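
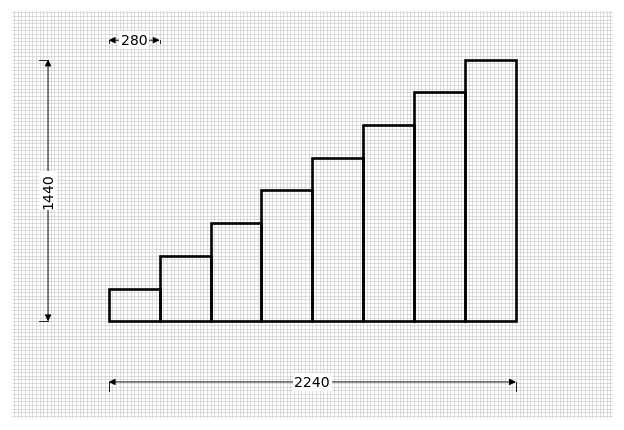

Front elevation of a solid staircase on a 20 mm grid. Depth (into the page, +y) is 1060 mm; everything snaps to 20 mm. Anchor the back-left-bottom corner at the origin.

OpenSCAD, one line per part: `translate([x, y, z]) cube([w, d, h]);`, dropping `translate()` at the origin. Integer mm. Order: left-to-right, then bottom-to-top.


cube([280, 1060, 180]);
translate([280, 0, 0]) cube([280, 1060, 360]);
translate([560, 0, 0]) cube([280, 1060, 540]);
translate([840, 0, 0]) cube([280, 1060, 720]);
translate([1120, 0, 0]) cube([280, 1060, 900]);
translate([1400, 0, 0]) cube([280, 1060, 1080]);
translate([1680, 0, 0]) cube([280, 1060, 1260]);
translate([1960, 0, 0]) cube([280, 1060, 1440]);


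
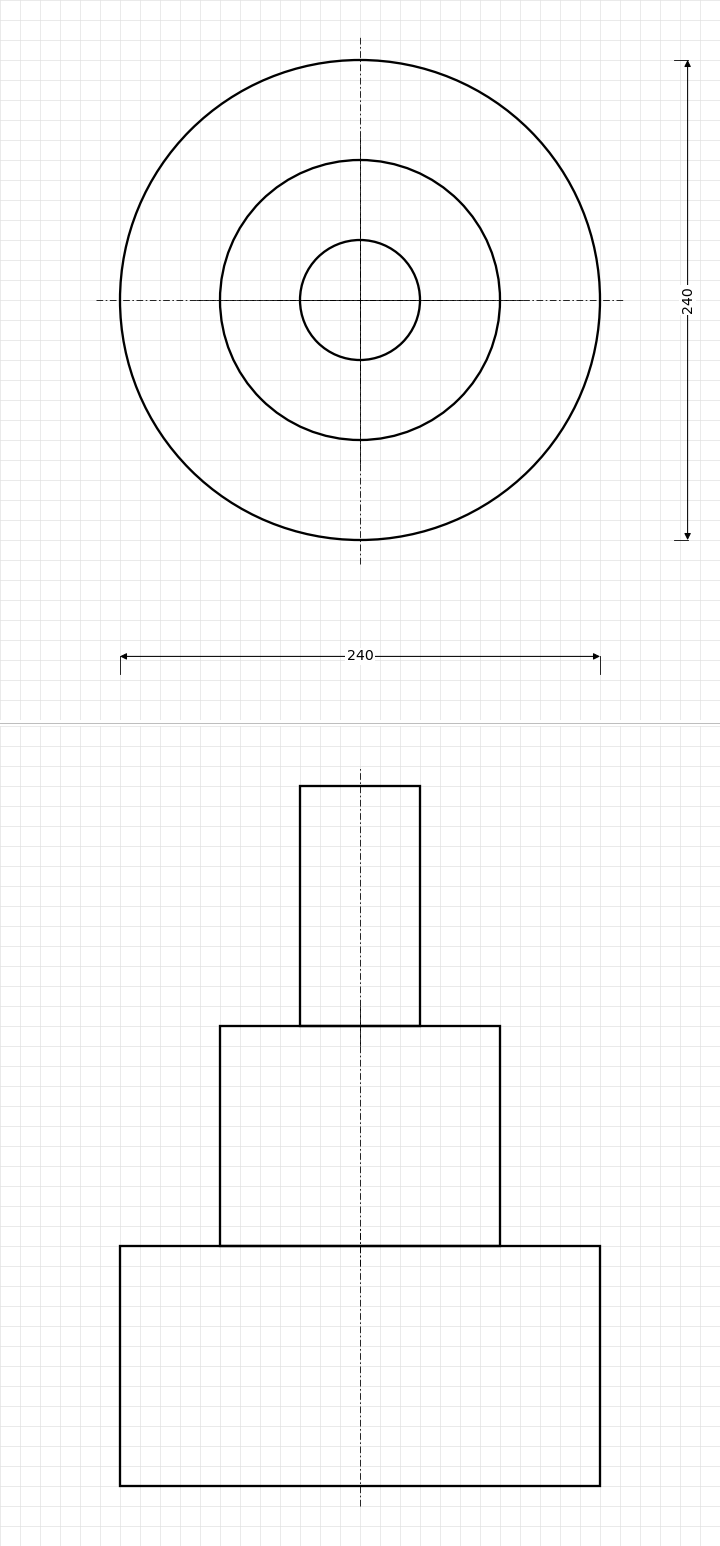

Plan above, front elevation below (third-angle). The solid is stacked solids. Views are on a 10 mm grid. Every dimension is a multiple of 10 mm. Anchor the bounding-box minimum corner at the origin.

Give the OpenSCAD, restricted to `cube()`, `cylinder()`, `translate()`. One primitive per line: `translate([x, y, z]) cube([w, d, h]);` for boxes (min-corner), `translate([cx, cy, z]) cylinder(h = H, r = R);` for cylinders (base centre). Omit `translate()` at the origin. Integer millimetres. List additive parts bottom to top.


translate([120, 120, 0]) cylinder(h = 120, r = 120);
translate([120, 120, 120]) cylinder(h = 110, r = 70);
translate([120, 120, 230]) cylinder(h = 120, r = 30);


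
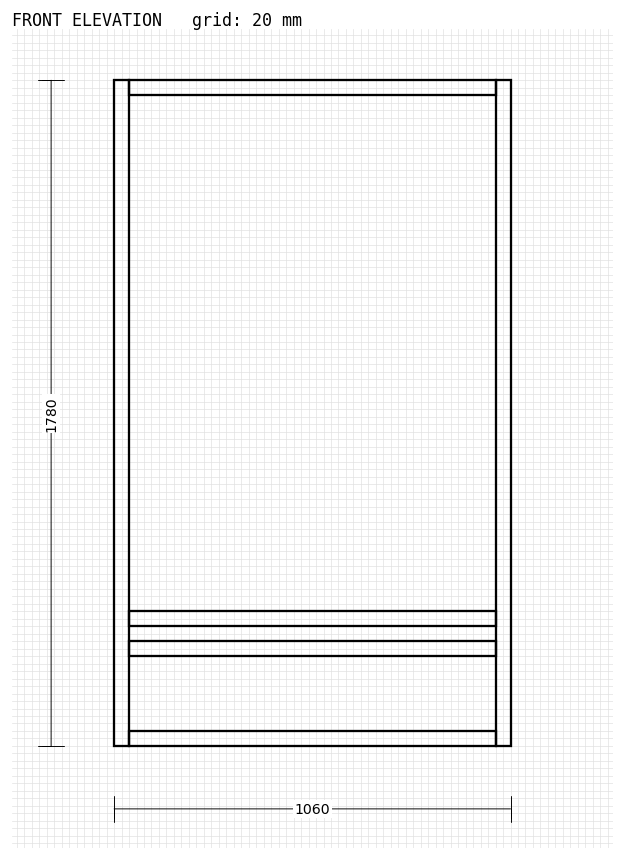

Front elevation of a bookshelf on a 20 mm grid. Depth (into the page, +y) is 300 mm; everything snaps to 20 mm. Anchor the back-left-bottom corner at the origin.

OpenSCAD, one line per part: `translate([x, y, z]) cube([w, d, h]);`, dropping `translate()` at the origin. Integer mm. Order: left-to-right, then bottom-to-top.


cube([40, 300, 1780]);
translate([40, 0, 0]) cube([980, 300, 40]);
translate([40, 0, 240]) cube([980, 300, 40]);
translate([40, 0, 320]) cube([980, 300, 40]);
translate([40, 0, 1740]) cube([980, 300, 40]);
translate([1020, 0, 0]) cube([40, 300, 1780]);


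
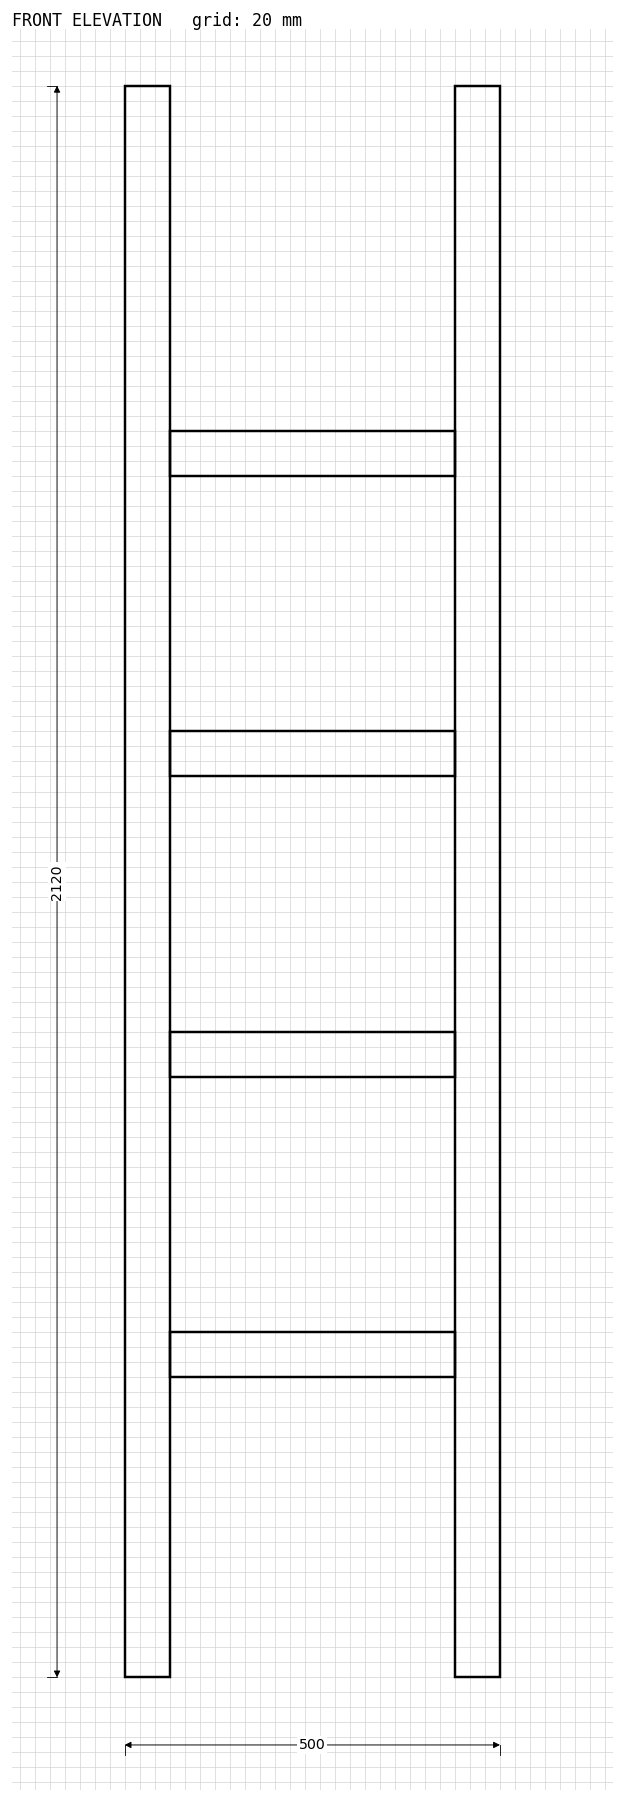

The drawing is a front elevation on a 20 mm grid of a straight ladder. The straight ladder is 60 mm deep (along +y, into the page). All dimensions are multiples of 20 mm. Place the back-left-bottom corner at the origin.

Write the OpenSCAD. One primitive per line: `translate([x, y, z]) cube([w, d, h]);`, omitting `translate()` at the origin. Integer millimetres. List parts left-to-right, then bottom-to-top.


cube([60, 60, 2120]);
translate([60, 0, 400]) cube([380, 60, 60]);
translate([60, 0, 800]) cube([380, 60, 60]);
translate([60, 0, 1200]) cube([380, 60, 60]);
translate([60, 0, 1600]) cube([380, 60, 60]);
translate([440, 0, 0]) cube([60, 60, 2120]);


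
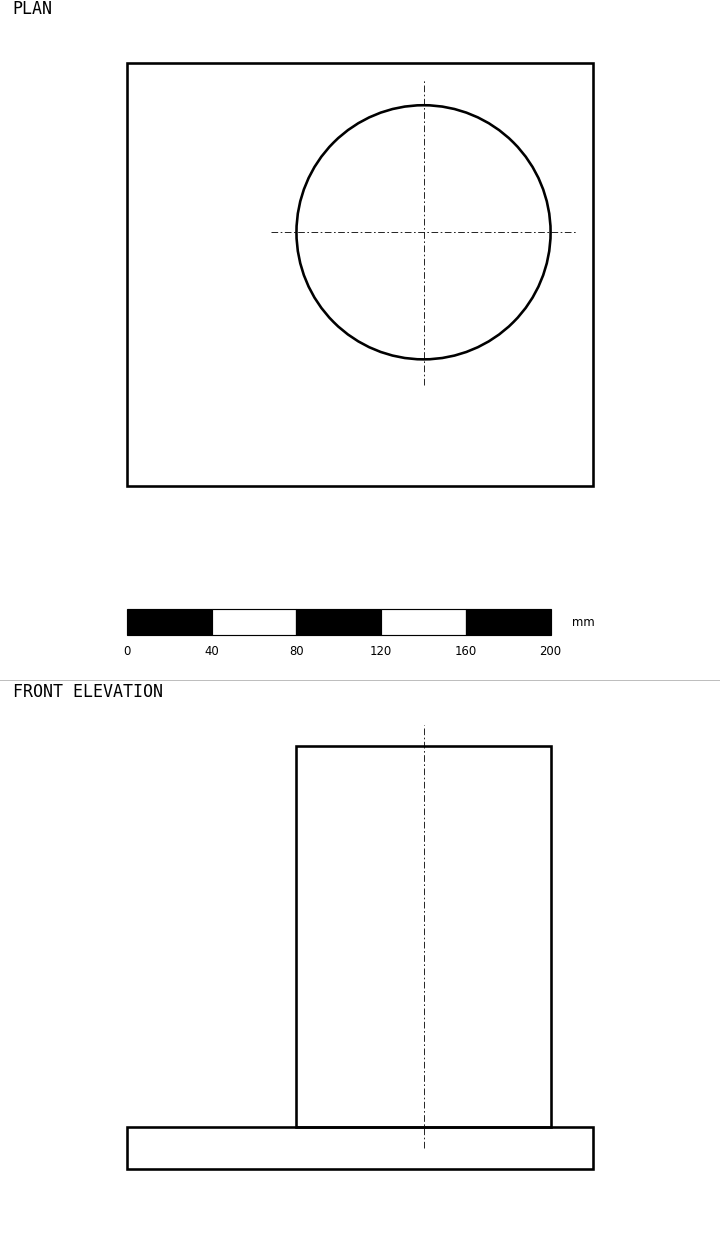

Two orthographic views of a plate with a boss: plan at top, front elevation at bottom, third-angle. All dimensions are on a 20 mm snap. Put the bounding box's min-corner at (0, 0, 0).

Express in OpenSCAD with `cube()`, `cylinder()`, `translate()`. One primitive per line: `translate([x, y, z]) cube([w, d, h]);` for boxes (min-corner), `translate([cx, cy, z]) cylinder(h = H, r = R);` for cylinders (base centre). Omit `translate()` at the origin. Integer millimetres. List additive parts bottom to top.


cube([220, 200, 20]);
translate([140, 120, 20]) cylinder(h = 180, r = 60);


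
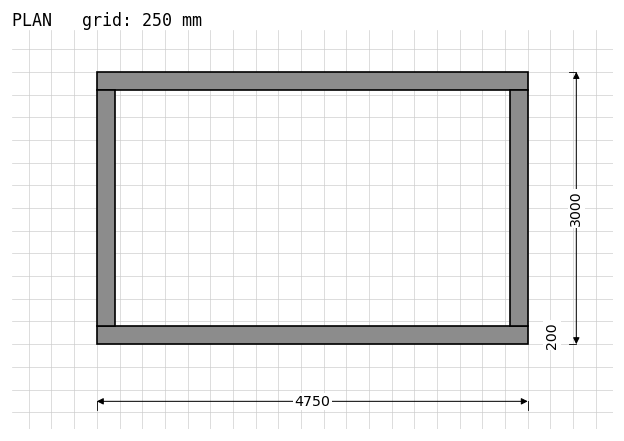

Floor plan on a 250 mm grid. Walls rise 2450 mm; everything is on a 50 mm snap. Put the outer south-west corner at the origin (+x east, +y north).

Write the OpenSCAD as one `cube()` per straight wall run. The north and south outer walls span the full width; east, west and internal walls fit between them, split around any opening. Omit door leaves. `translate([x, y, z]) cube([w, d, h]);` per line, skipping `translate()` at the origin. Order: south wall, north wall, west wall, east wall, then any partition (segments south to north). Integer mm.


cube([4750, 200, 2450]);
translate([0, 2800, 0]) cube([4750, 200, 2450]);
translate([0, 200, 0]) cube([200, 2600, 2450]);
translate([4550, 200, 0]) cube([200, 2600, 2450]);


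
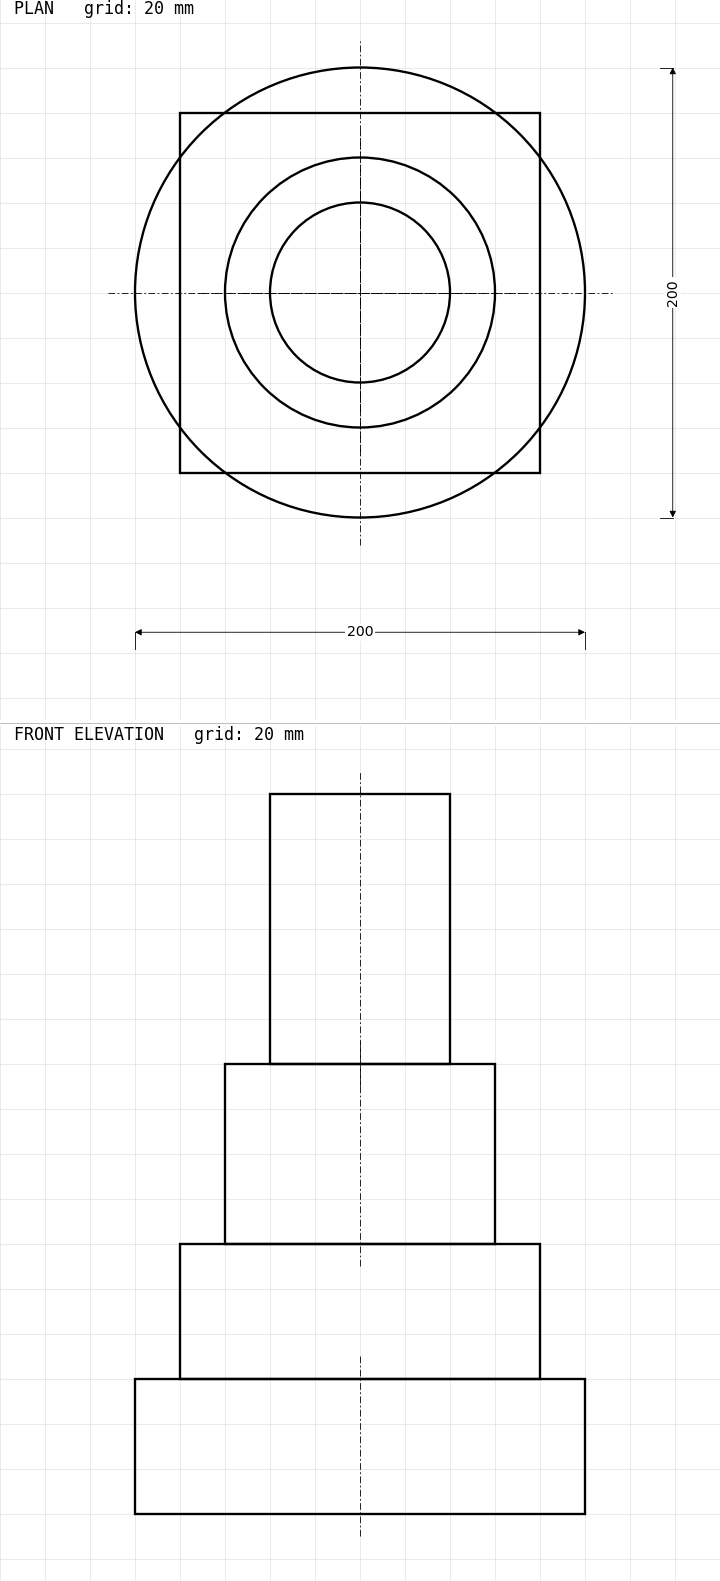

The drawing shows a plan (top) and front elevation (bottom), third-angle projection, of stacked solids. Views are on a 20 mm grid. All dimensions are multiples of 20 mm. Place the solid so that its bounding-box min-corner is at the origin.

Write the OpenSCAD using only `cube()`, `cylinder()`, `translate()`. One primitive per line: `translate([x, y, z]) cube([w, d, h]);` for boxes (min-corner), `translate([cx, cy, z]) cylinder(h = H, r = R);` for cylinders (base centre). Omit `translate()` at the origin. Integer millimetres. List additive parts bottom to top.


translate([100, 100, 0]) cylinder(h = 60, r = 100);
translate([20, 20, 60]) cube([160, 160, 60]);
translate([100, 100, 120]) cylinder(h = 80, r = 60);
translate([100, 100, 200]) cylinder(h = 120, r = 40);


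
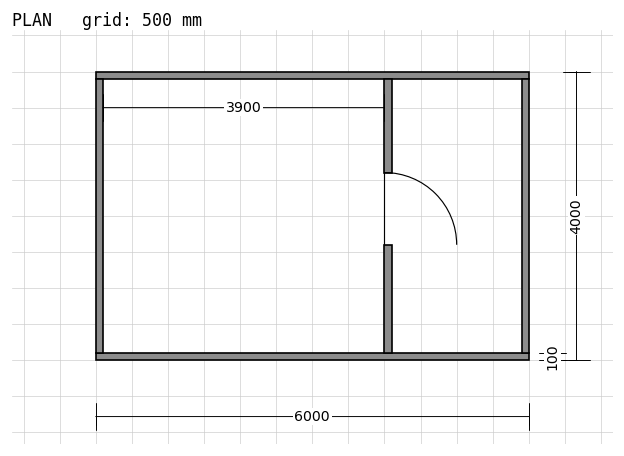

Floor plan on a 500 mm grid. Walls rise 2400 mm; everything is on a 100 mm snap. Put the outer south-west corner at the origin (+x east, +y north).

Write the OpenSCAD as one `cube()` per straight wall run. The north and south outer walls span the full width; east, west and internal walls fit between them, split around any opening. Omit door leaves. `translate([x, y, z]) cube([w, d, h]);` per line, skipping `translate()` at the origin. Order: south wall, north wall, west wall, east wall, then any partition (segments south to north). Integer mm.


cube([6000, 100, 2400]);
translate([0, 3900, 0]) cube([6000, 100, 2400]);
translate([0, 100, 0]) cube([100, 3800, 2400]);
translate([5900, 100, 0]) cube([100, 3800, 2400]);
translate([4000, 100, 0]) cube([100, 1500, 2400]);
translate([4000, 2600, 0]) cube([100, 1300, 2400]);


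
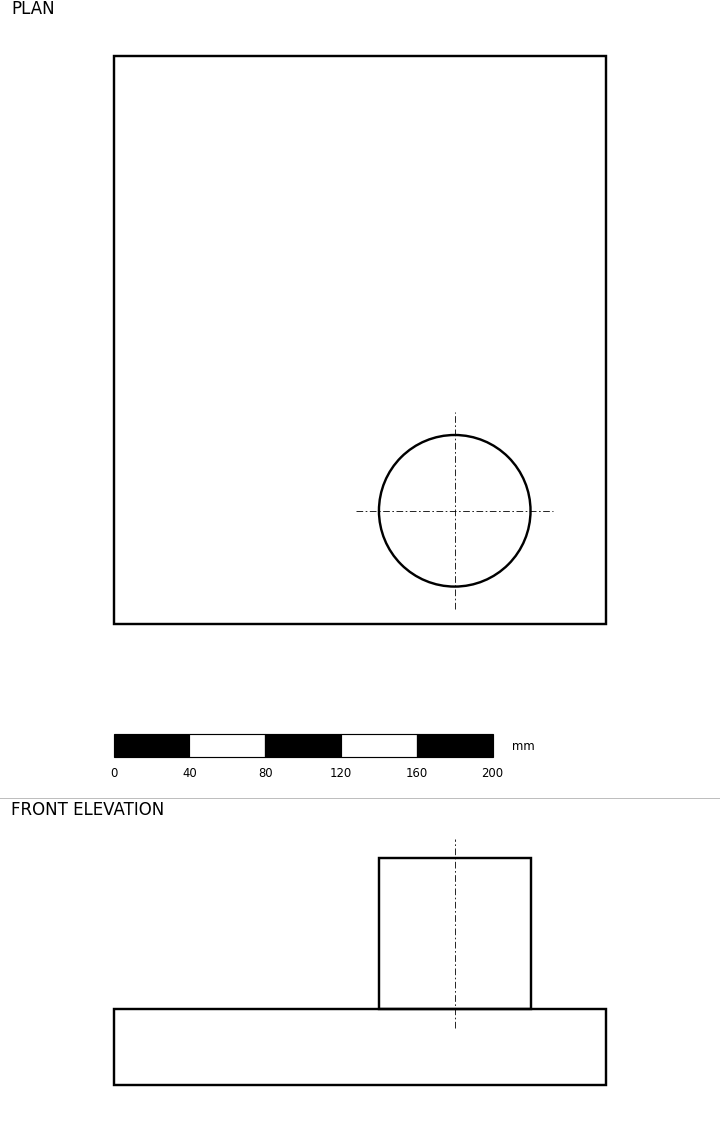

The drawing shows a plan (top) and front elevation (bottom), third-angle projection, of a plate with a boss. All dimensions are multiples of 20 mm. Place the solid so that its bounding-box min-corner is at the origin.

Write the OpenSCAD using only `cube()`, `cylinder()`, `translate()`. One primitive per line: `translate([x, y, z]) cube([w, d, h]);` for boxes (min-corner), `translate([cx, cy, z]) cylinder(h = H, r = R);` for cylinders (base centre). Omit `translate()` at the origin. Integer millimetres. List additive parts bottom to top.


cube([260, 300, 40]);
translate([180, 60, 40]) cylinder(h = 80, r = 40);


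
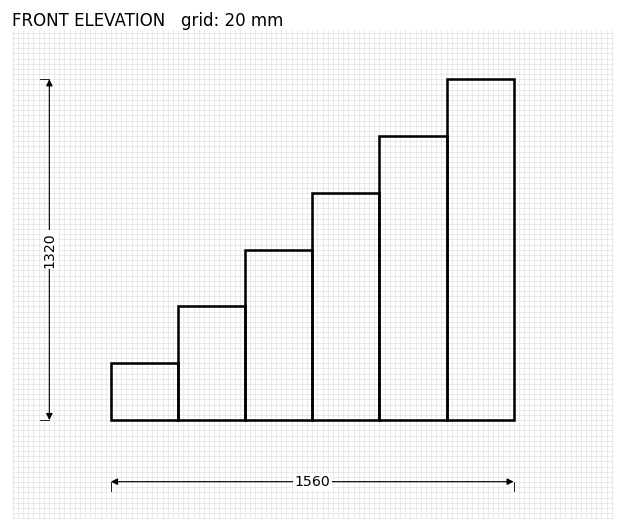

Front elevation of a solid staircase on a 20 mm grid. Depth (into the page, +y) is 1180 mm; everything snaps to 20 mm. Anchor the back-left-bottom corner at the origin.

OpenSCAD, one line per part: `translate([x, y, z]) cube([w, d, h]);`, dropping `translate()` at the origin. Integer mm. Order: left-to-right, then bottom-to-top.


cube([260, 1180, 220]);
translate([260, 0, 0]) cube([260, 1180, 440]);
translate([520, 0, 0]) cube([260, 1180, 660]);
translate([780, 0, 0]) cube([260, 1180, 880]);
translate([1040, 0, 0]) cube([260, 1180, 1100]);
translate([1300, 0, 0]) cube([260, 1180, 1320]);


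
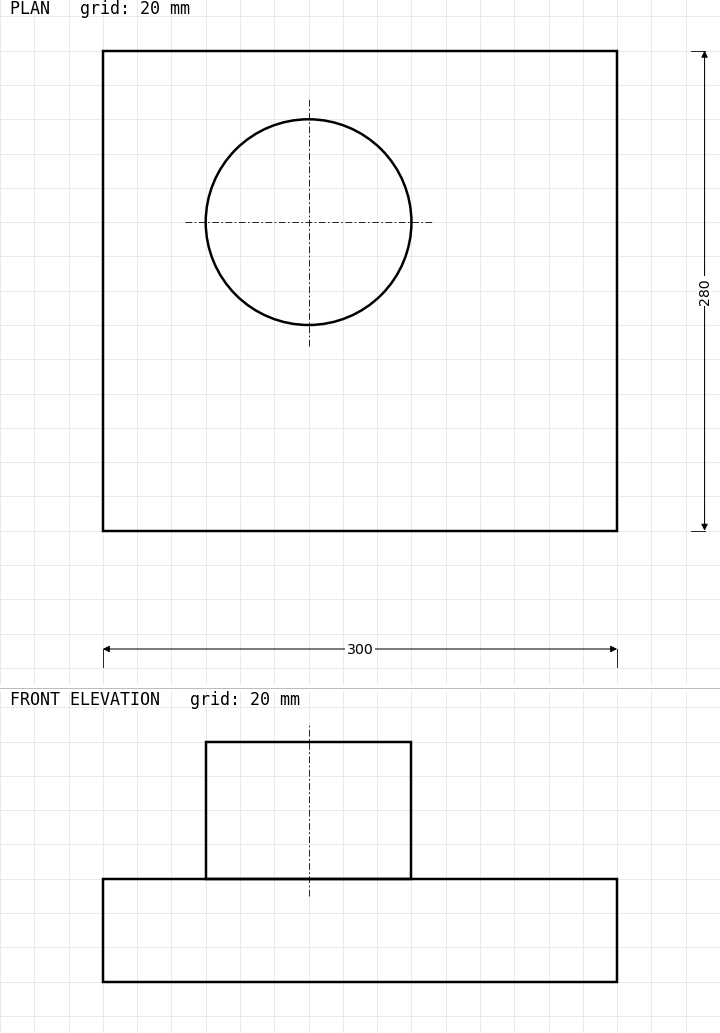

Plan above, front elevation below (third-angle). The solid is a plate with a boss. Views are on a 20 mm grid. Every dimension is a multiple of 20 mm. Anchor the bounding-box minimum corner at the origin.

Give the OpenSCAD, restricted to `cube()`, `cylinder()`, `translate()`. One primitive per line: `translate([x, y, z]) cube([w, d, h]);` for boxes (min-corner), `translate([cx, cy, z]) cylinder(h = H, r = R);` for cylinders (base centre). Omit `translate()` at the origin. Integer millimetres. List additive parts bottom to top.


cube([300, 280, 60]);
translate([120, 180, 60]) cylinder(h = 80, r = 60);


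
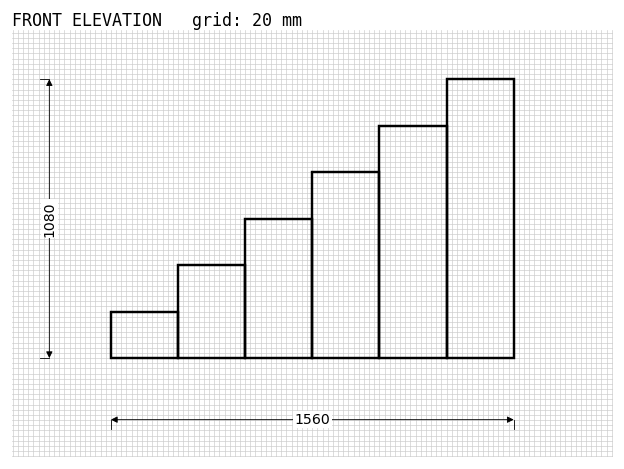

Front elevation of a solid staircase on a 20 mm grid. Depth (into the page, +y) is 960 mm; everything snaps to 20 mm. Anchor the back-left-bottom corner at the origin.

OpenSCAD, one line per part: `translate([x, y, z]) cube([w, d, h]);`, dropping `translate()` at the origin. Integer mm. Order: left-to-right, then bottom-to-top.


cube([260, 960, 180]);
translate([260, 0, 0]) cube([260, 960, 360]);
translate([520, 0, 0]) cube([260, 960, 540]);
translate([780, 0, 0]) cube([260, 960, 720]);
translate([1040, 0, 0]) cube([260, 960, 900]);
translate([1300, 0, 0]) cube([260, 960, 1080]);


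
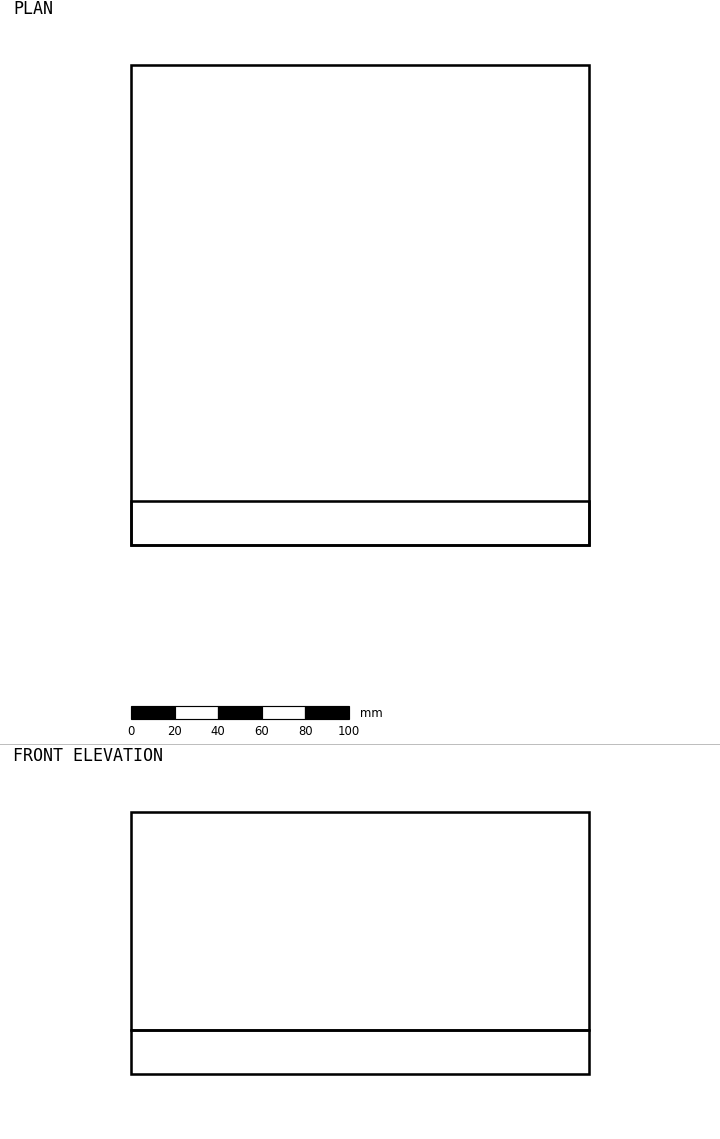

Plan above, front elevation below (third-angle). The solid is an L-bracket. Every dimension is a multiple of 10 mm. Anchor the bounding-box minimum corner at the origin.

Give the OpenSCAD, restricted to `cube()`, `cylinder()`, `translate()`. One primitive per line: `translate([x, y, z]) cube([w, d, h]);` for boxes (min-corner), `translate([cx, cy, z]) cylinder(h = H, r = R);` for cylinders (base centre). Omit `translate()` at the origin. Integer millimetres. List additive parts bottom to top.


cube([210, 220, 20]);
translate([0, 0, 20]) cube([210, 20, 100]);


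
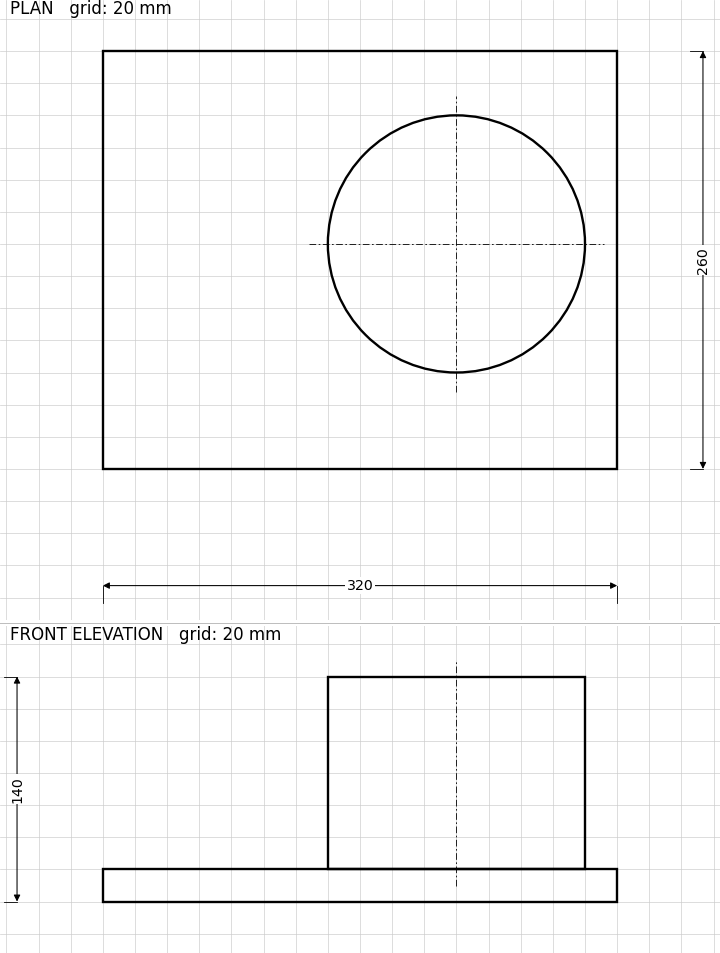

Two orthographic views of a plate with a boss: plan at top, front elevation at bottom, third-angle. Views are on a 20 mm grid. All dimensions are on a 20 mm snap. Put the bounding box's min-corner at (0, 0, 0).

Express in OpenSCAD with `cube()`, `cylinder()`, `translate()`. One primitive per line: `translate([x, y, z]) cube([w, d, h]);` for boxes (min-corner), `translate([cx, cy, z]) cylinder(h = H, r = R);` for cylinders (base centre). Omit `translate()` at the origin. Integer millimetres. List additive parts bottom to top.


cube([320, 260, 20]);
translate([220, 140, 20]) cylinder(h = 120, r = 80);


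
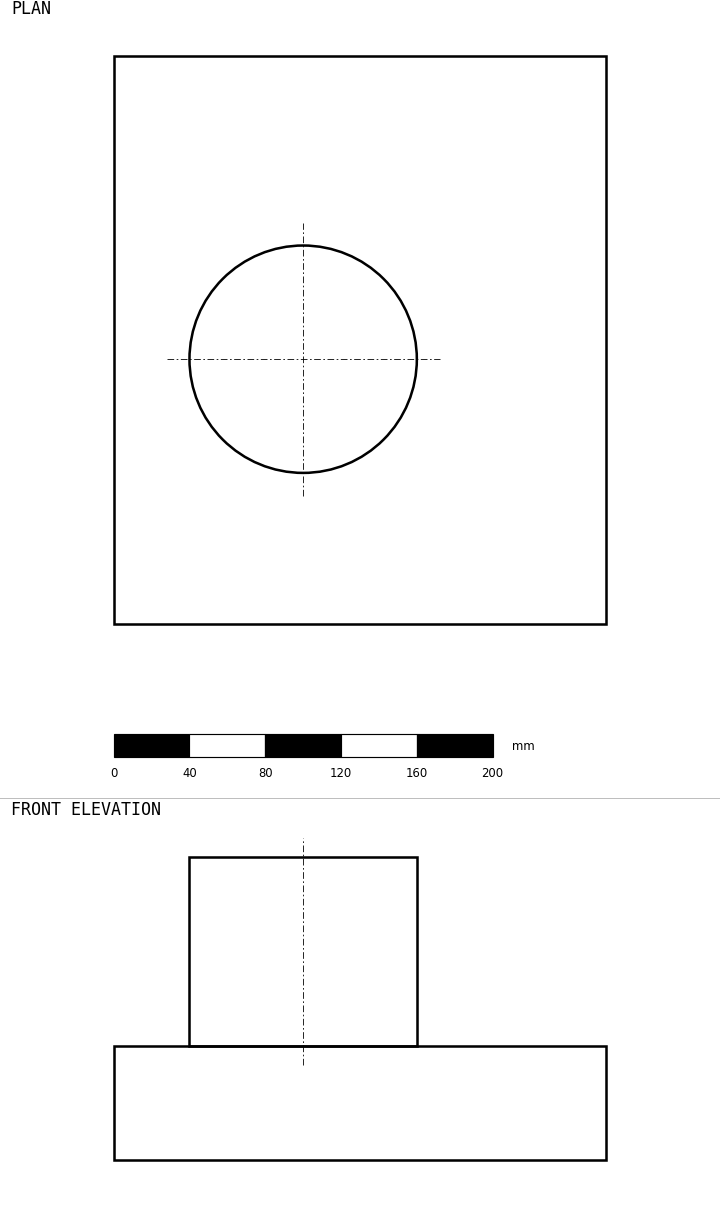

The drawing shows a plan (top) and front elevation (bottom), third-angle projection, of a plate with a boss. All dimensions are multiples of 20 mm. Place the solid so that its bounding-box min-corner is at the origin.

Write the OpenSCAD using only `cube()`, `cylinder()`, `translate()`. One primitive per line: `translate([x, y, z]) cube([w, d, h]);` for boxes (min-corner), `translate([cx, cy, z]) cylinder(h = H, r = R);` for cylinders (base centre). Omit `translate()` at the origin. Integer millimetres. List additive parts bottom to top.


cube([260, 300, 60]);
translate([100, 140, 60]) cylinder(h = 100, r = 60);


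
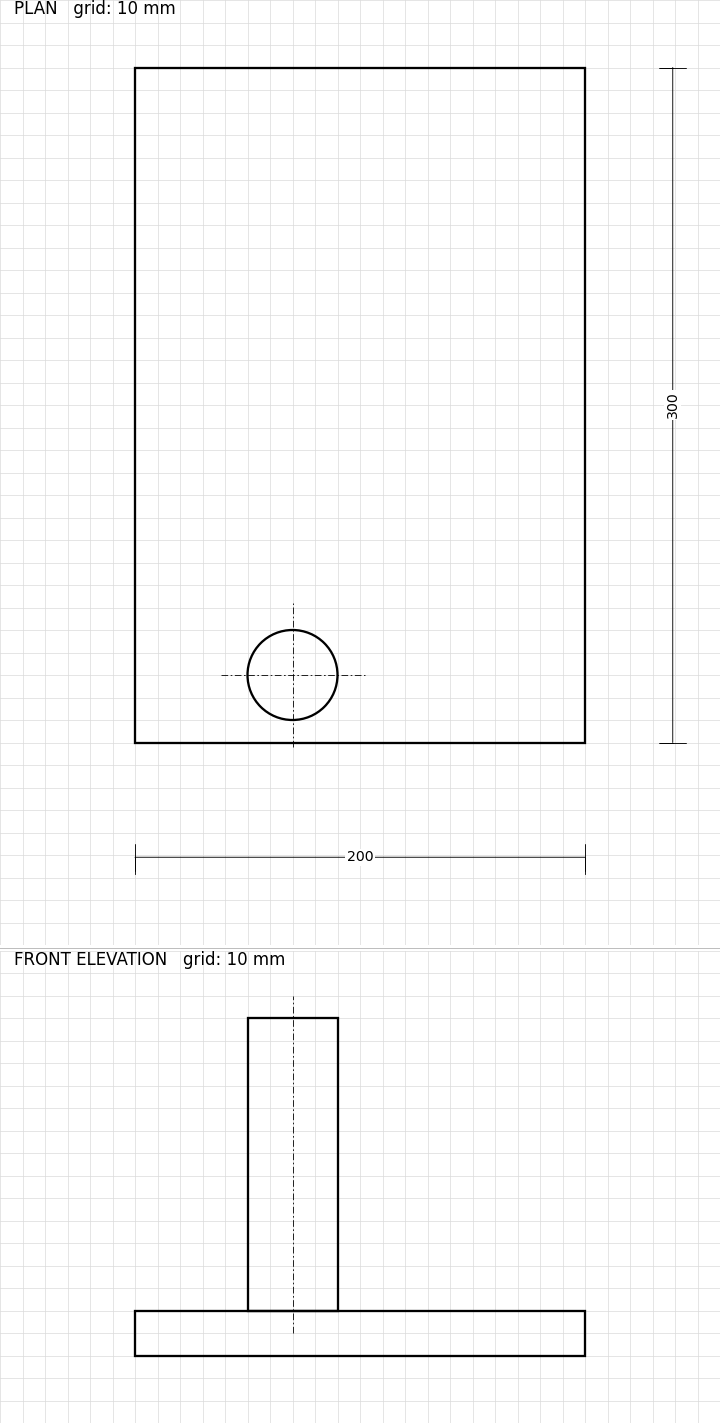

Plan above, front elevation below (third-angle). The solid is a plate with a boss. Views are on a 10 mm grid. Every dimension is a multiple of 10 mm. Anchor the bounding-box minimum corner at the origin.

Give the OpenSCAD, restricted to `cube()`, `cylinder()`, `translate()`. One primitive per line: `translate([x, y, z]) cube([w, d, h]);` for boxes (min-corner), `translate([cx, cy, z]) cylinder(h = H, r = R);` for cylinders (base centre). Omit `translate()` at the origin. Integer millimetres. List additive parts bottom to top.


cube([200, 300, 20]);
translate([70, 30, 20]) cylinder(h = 130, r = 20);


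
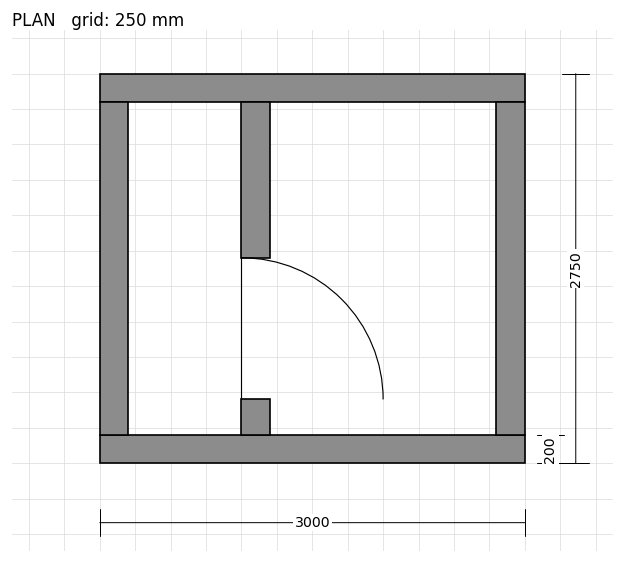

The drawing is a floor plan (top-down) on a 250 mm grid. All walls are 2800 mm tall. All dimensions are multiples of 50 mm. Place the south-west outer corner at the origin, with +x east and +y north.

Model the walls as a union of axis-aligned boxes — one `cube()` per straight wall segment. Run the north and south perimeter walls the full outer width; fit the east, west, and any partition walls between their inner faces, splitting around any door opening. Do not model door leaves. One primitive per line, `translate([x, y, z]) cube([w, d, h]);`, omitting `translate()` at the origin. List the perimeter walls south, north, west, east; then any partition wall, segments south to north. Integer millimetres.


cube([3000, 200, 2800]);
translate([0, 2550, 0]) cube([3000, 200, 2800]);
translate([0, 200, 0]) cube([200, 2350, 2800]);
translate([2800, 200, 0]) cube([200, 2350, 2800]);
translate([1000, 200, 0]) cube([200, 250, 2800]);
translate([1000, 1450, 0]) cube([200, 1100, 2800]);


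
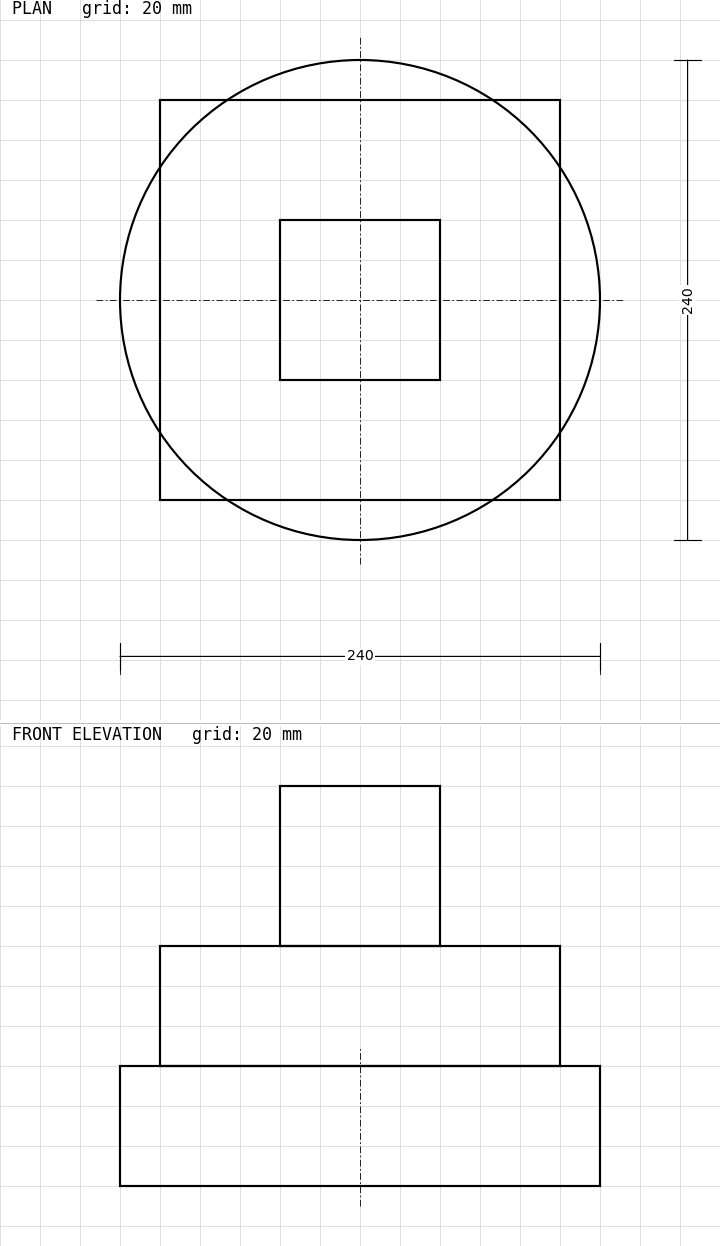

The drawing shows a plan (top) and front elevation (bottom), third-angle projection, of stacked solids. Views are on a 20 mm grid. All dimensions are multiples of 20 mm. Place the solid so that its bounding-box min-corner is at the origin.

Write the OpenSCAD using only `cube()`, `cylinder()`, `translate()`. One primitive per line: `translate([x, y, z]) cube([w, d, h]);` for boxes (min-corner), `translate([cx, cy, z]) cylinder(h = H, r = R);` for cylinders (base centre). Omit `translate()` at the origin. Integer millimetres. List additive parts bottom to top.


translate([120, 120, 0]) cylinder(h = 60, r = 120);
translate([20, 20, 60]) cube([200, 200, 60]);
translate([80, 80, 120]) cube([80, 80, 80]);


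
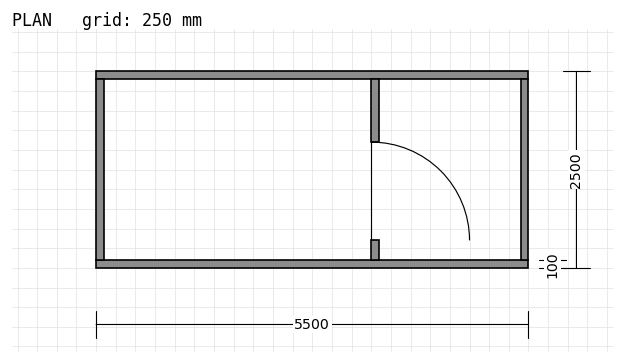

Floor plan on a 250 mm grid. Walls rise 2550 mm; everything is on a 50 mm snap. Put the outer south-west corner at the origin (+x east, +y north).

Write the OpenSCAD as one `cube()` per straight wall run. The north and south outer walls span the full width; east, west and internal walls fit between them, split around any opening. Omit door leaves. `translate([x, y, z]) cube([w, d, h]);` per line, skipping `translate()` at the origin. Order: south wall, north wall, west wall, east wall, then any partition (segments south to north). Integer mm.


cube([5500, 100, 2550]);
translate([0, 2400, 0]) cube([5500, 100, 2550]);
translate([0, 100, 0]) cube([100, 2300, 2550]);
translate([5400, 100, 0]) cube([100, 2300, 2550]);
translate([3500, 100, 0]) cube([100, 250, 2550]);
translate([3500, 1600, 0]) cube([100, 800, 2550]);


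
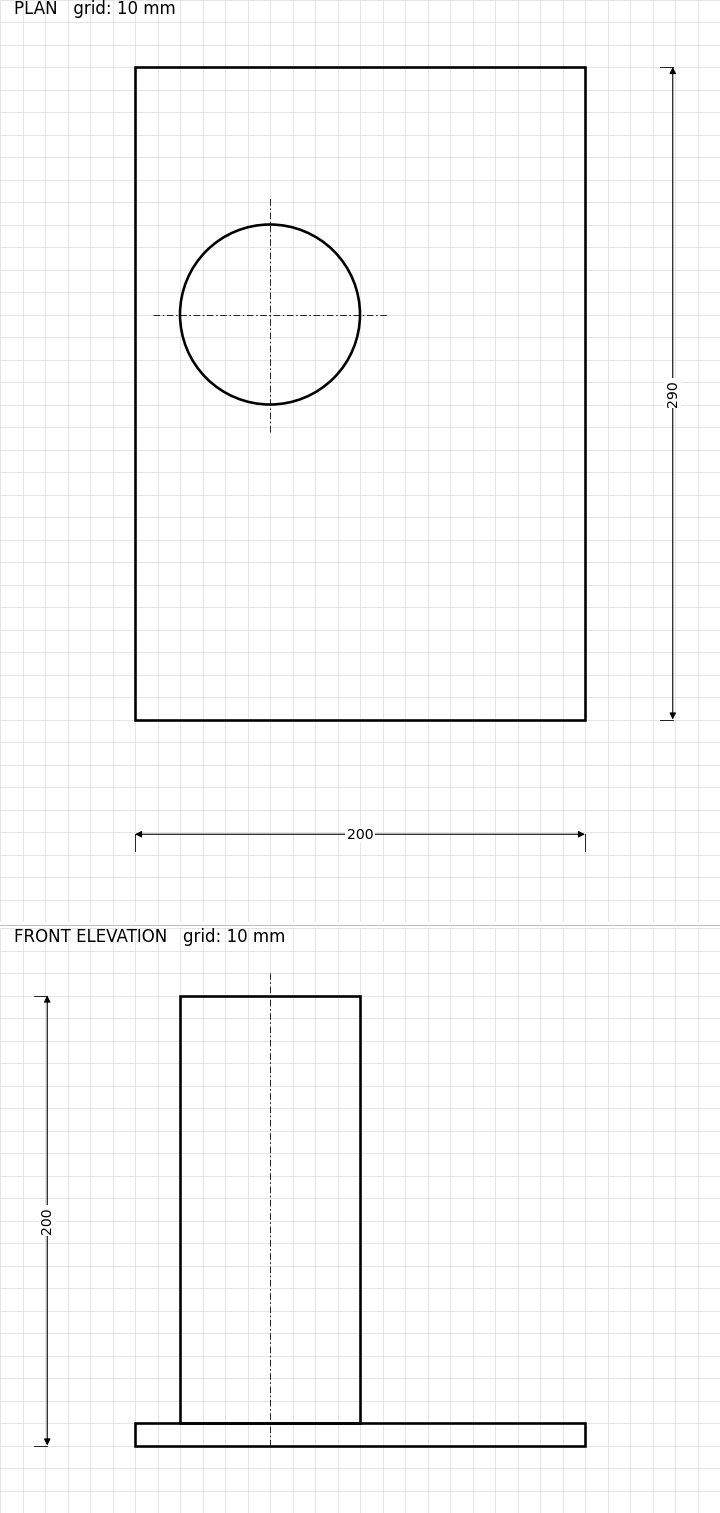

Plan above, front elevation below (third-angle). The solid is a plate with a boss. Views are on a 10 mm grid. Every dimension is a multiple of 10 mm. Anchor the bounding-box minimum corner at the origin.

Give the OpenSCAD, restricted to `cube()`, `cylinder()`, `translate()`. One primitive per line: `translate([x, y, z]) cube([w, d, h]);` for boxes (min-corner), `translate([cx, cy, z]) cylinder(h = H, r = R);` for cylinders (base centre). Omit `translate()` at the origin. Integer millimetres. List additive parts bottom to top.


cube([200, 290, 10]);
translate([60, 180, 10]) cylinder(h = 190, r = 40);


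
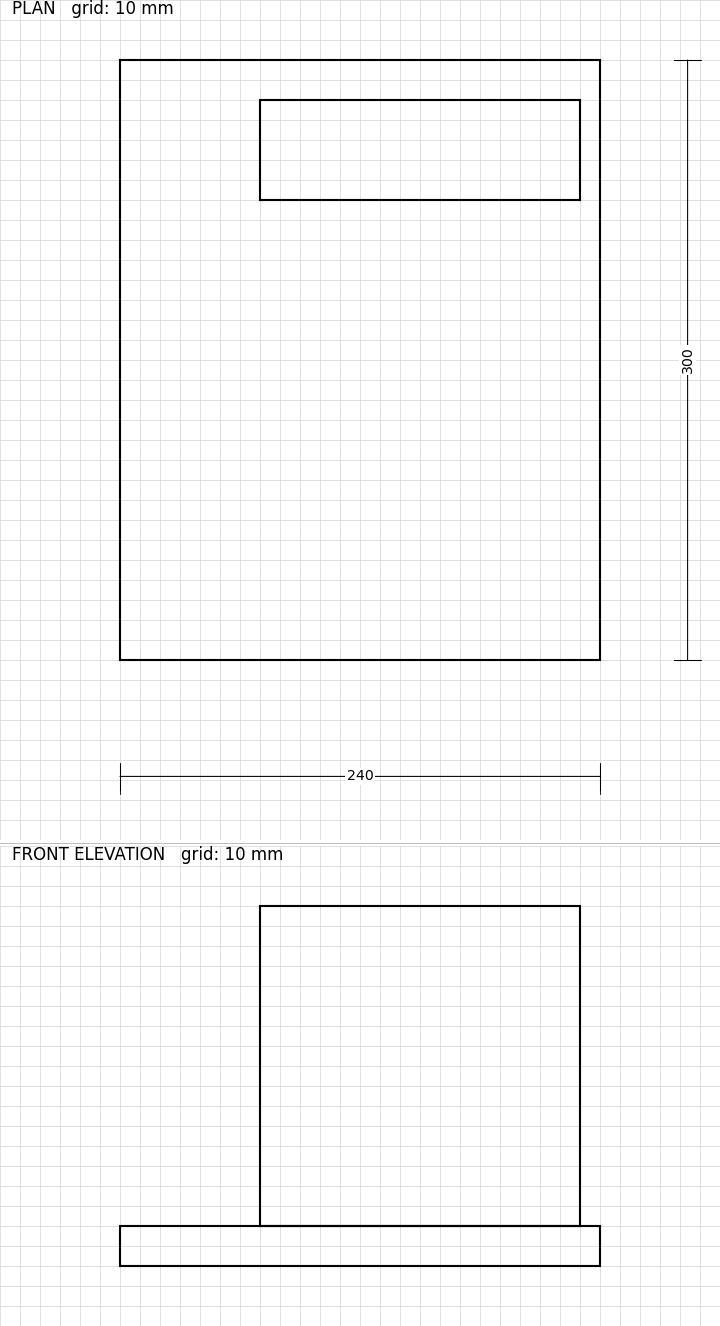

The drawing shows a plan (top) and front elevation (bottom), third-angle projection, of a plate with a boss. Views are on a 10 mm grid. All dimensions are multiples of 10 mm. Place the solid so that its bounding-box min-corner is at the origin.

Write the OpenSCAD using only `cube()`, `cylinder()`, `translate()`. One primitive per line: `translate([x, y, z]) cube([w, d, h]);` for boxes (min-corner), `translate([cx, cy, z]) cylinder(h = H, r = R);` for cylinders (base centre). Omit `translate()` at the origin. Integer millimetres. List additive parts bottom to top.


cube([240, 300, 20]);
translate([70, 230, 20]) cube([160, 50, 160]);


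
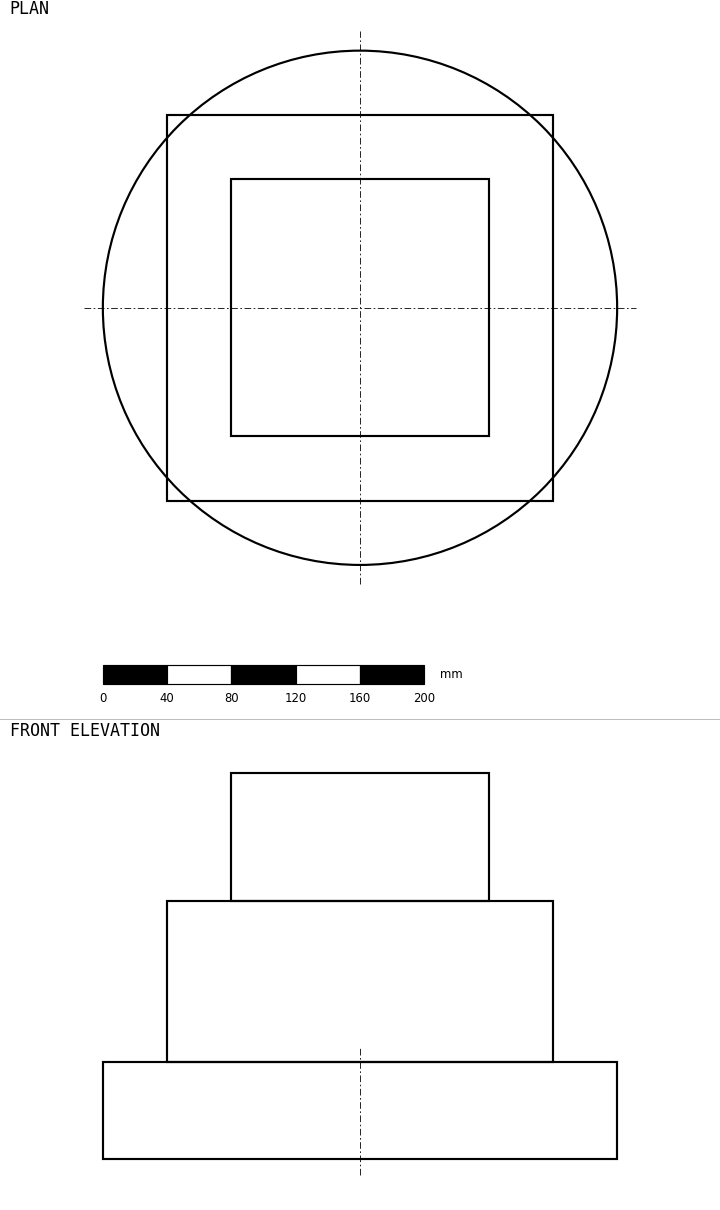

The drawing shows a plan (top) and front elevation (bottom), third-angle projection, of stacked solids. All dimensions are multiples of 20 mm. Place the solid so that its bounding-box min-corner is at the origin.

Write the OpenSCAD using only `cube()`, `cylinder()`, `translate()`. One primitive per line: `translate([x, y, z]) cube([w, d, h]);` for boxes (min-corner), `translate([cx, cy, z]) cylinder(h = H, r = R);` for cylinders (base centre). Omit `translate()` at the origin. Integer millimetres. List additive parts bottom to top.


translate([160, 160, 0]) cylinder(h = 60, r = 160);
translate([40, 40, 60]) cube([240, 240, 100]);
translate([80, 80, 160]) cube([160, 160, 80]);


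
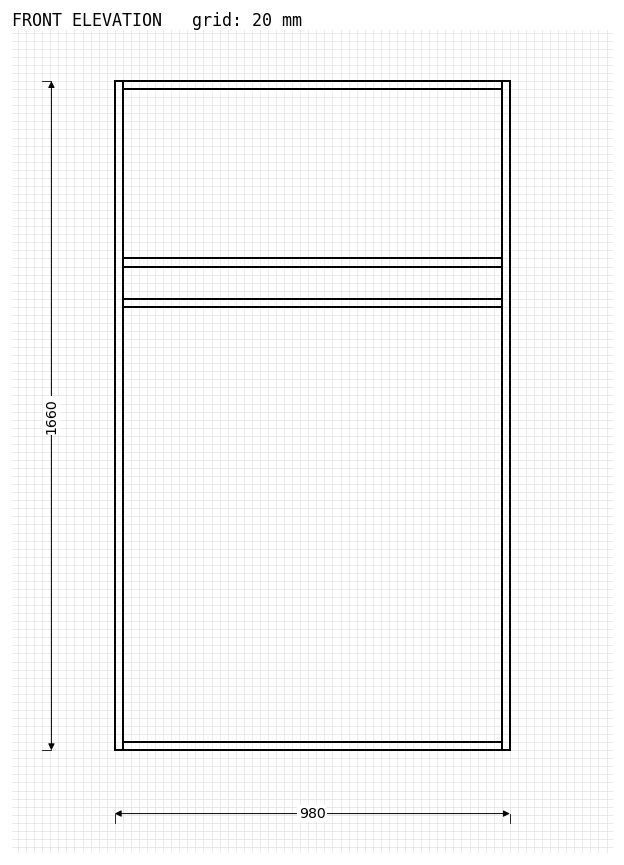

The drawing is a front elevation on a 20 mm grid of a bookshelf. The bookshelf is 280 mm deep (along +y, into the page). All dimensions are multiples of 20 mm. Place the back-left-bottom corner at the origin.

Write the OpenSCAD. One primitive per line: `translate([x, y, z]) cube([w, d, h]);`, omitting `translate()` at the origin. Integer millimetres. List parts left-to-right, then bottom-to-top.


cube([20, 280, 1660]);
translate([20, 0, 0]) cube([940, 280, 20]);
translate([20, 0, 1100]) cube([940, 280, 20]);
translate([20, 0, 1200]) cube([940, 280, 20]);
translate([20, 0, 1640]) cube([940, 280, 20]);
translate([960, 0, 0]) cube([20, 280, 1660]);


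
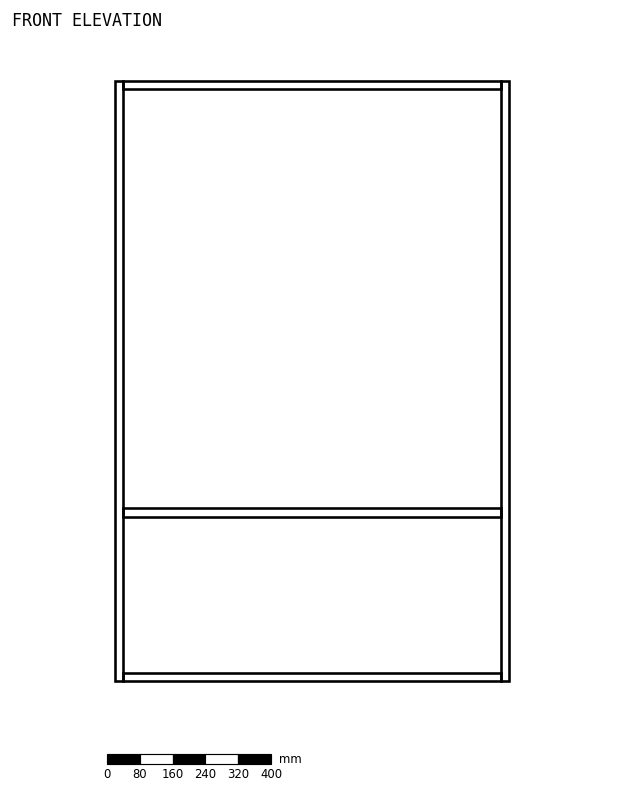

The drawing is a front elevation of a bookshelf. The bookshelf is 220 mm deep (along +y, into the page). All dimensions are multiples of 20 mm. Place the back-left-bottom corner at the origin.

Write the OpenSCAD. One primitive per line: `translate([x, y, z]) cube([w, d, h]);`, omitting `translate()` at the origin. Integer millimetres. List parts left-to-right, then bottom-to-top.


cube([20, 220, 1460]);
translate([20, 0, 0]) cube([920, 220, 20]);
translate([20, 0, 400]) cube([920, 220, 20]);
translate([20, 0, 1440]) cube([920, 220, 20]);
translate([940, 0, 0]) cube([20, 220, 1460]);


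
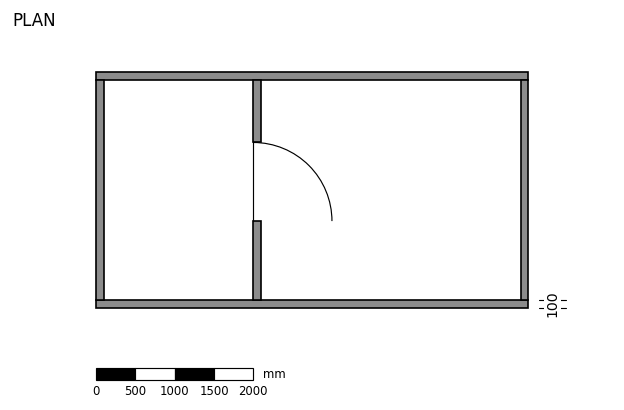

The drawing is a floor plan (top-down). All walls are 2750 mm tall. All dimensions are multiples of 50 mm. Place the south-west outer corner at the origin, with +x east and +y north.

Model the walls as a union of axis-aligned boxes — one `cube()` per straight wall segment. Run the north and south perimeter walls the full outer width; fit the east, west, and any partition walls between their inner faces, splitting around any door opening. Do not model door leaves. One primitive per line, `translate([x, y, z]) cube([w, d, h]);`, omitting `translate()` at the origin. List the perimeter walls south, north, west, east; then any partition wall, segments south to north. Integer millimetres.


cube([5500, 100, 2750]);
translate([0, 2900, 0]) cube([5500, 100, 2750]);
translate([0, 100, 0]) cube([100, 2800, 2750]);
translate([5400, 100, 0]) cube([100, 2800, 2750]);
translate([2000, 100, 0]) cube([100, 1000, 2750]);
translate([2000, 2100, 0]) cube([100, 800, 2750]);


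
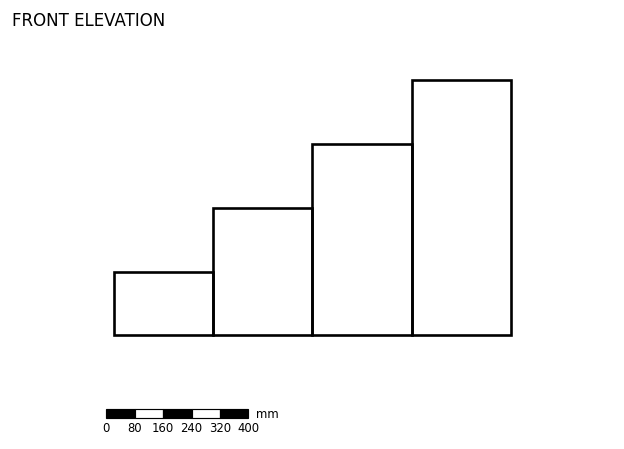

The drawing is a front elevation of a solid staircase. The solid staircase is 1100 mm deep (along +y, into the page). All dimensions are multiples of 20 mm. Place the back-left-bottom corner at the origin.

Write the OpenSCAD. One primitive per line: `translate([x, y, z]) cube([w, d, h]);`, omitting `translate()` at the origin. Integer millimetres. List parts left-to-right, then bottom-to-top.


cube([280, 1100, 180]);
translate([280, 0, 0]) cube([280, 1100, 360]);
translate([560, 0, 0]) cube([280, 1100, 540]);
translate([840, 0, 0]) cube([280, 1100, 720]);


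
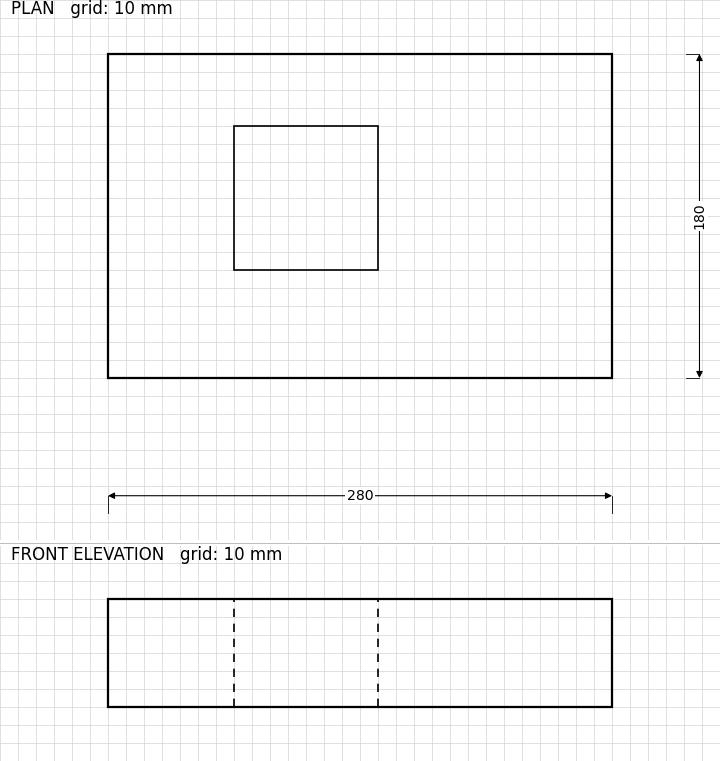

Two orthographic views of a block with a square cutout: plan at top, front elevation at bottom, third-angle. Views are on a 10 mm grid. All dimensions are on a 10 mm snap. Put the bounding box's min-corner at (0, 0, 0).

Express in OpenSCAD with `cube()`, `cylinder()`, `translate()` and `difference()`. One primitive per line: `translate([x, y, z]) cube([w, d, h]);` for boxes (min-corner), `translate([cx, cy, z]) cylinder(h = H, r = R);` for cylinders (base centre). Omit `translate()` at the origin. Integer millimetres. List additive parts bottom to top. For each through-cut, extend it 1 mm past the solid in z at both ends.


difference() {
  cube([280, 180, 60]);
  translate([70, 60, -1]) cube([80, 80, 62]);
}


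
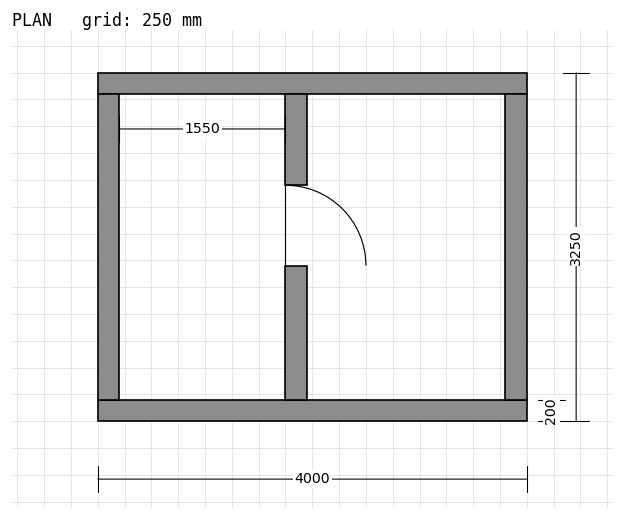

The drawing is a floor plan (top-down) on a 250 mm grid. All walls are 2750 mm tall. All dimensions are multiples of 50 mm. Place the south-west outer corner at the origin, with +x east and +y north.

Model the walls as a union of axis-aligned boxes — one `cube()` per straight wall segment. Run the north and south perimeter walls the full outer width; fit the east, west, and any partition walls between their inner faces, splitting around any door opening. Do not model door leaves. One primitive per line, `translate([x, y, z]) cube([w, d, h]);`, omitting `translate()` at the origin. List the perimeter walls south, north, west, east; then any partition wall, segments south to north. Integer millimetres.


cube([4000, 200, 2750]);
translate([0, 3050, 0]) cube([4000, 200, 2750]);
translate([0, 200, 0]) cube([200, 2850, 2750]);
translate([3800, 200, 0]) cube([200, 2850, 2750]);
translate([1750, 200, 0]) cube([200, 1250, 2750]);
translate([1750, 2200, 0]) cube([200, 850, 2750]);


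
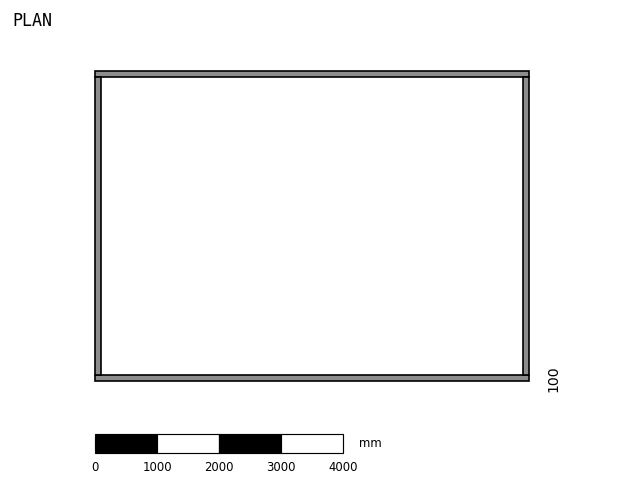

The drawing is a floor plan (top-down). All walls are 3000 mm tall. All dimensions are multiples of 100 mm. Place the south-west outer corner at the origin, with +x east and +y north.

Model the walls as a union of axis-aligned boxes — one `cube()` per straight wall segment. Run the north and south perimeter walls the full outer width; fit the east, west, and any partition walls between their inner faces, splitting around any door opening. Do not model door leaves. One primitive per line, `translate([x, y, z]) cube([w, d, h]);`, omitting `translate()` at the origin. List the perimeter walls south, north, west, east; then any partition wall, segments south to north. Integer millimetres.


cube([7000, 100, 3000]);
translate([0, 4900, 0]) cube([7000, 100, 3000]);
translate([0, 100, 0]) cube([100, 4800, 3000]);
translate([6900, 100, 0]) cube([100, 4800, 3000]);


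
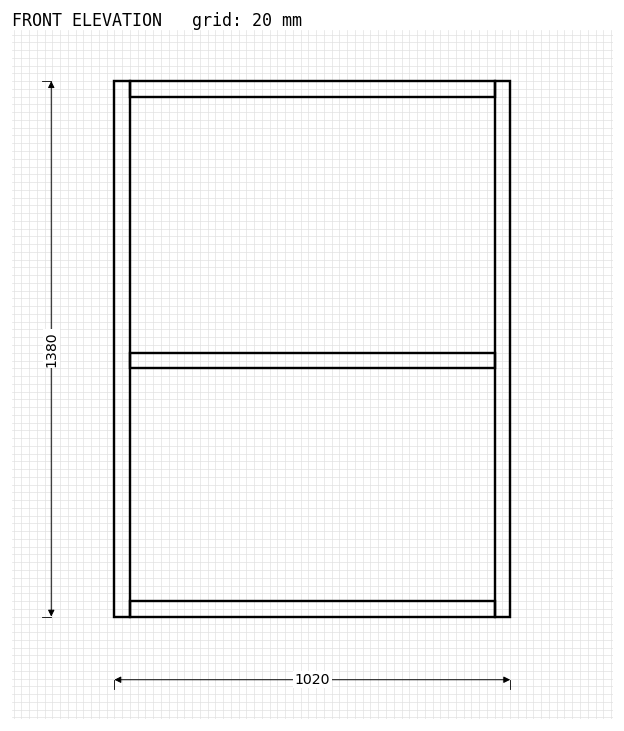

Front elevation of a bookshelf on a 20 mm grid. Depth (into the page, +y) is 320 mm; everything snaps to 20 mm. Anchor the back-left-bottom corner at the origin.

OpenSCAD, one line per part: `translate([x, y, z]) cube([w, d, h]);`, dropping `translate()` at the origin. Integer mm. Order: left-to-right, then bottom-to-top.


cube([40, 320, 1380]);
translate([40, 0, 0]) cube([940, 320, 40]);
translate([40, 0, 640]) cube([940, 320, 40]);
translate([40, 0, 1340]) cube([940, 320, 40]);
translate([980, 0, 0]) cube([40, 320, 1380]);


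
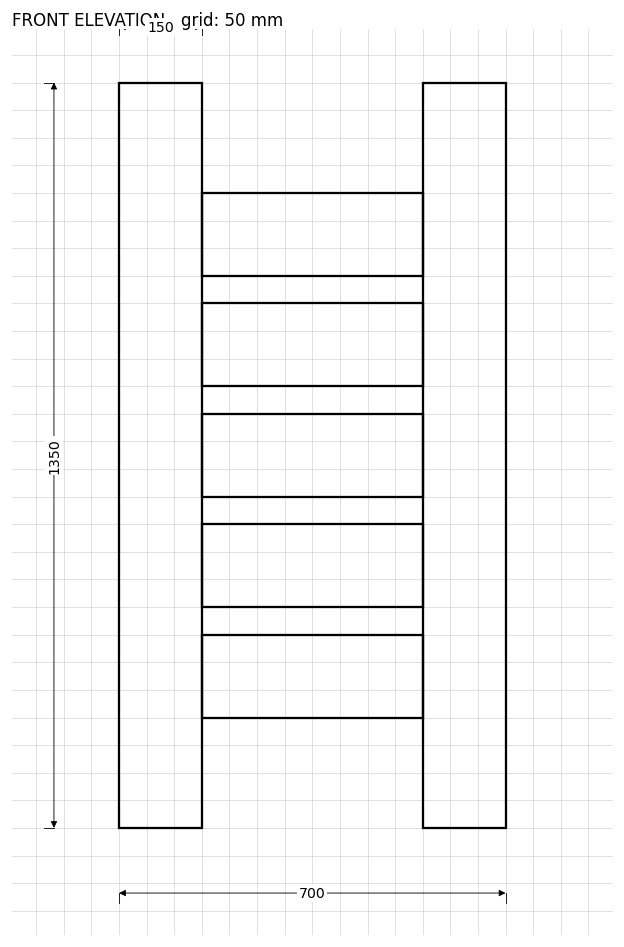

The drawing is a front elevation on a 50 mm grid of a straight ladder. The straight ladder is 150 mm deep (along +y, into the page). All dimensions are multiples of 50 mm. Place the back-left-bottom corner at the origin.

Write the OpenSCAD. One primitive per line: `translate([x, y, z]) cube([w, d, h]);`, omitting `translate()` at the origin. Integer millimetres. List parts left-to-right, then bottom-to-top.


cube([150, 150, 1350]);
translate([150, 0, 200]) cube([400, 150, 150]);
translate([150, 0, 400]) cube([400, 150, 150]);
translate([150, 0, 600]) cube([400, 150, 150]);
translate([150, 0, 800]) cube([400, 150, 150]);
translate([150, 0, 1000]) cube([400, 150, 150]);
translate([550, 0, 0]) cube([150, 150, 1350]);


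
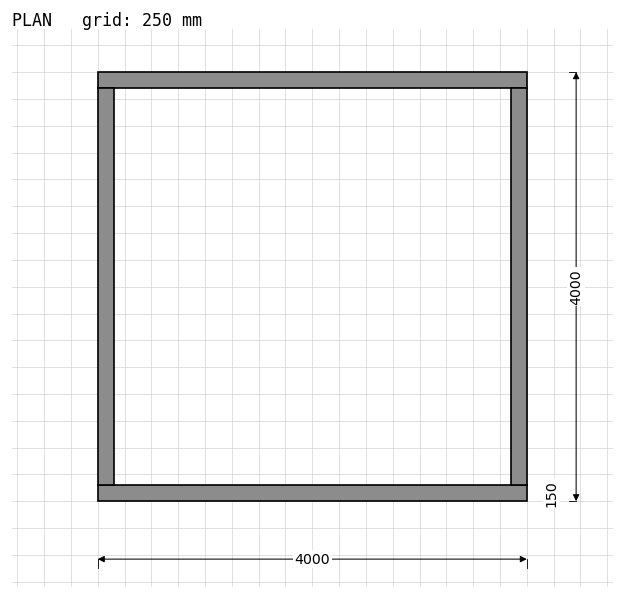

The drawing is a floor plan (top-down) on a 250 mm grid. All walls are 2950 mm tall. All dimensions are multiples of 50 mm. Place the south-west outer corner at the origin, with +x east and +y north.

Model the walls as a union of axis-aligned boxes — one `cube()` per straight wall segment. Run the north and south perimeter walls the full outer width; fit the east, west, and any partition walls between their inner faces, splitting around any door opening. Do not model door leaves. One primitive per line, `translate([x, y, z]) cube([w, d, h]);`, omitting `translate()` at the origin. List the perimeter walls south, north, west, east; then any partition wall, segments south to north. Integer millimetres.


cube([4000, 150, 2950]);
translate([0, 3850, 0]) cube([4000, 150, 2950]);
translate([0, 150, 0]) cube([150, 3700, 2950]);
translate([3850, 150, 0]) cube([150, 3700, 2950]);


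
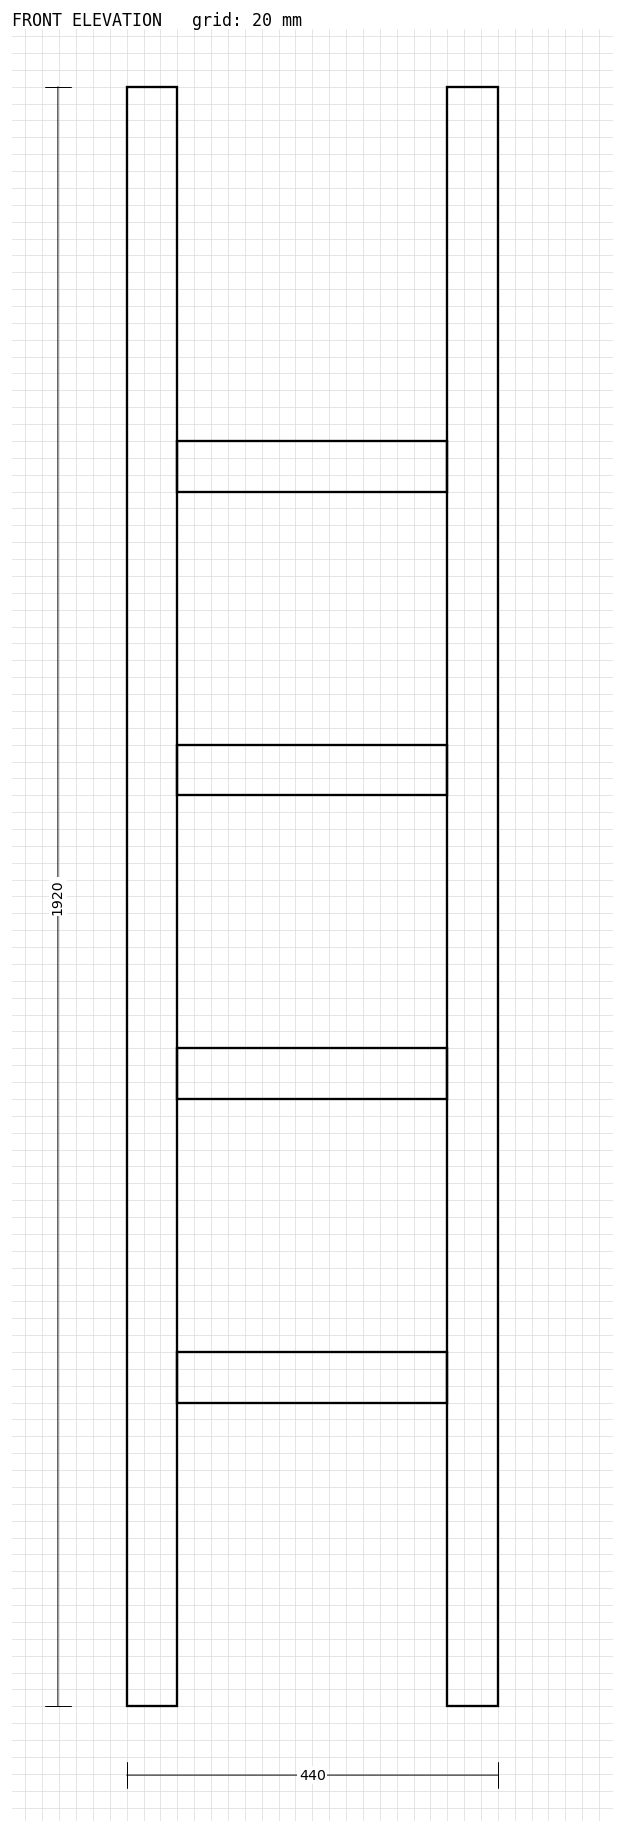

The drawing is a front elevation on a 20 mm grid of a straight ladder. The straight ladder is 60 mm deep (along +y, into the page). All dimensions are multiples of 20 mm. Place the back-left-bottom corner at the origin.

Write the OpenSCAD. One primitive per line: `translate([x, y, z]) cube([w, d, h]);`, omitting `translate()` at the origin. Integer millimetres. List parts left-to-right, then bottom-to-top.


cube([60, 60, 1920]);
translate([60, 0, 360]) cube([320, 60, 60]);
translate([60, 0, 720]) cube([320, 60, 60]);
translate([60, 0, 1080]) cube([320, 60, 60]);
translate([60, 0, 1440]) cube([320, 60, 60]);
translate([380, 0, 0]) cube([60, 60, 1920]);


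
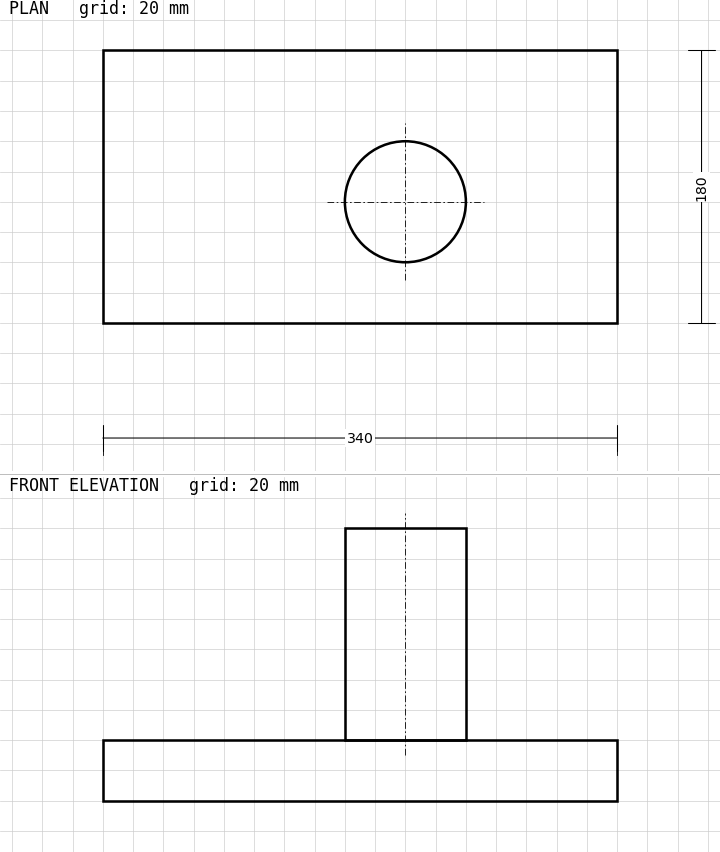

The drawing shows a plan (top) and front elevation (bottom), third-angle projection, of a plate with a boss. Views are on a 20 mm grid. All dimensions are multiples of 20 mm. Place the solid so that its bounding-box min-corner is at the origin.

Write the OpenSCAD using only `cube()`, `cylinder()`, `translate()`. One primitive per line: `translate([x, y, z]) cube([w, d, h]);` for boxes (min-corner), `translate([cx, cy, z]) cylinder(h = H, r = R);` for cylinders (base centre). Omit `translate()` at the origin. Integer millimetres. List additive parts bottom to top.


cube([340, 180, 40]);
translate([200, 80, 40]) cylinder(h = 140, r = 40);


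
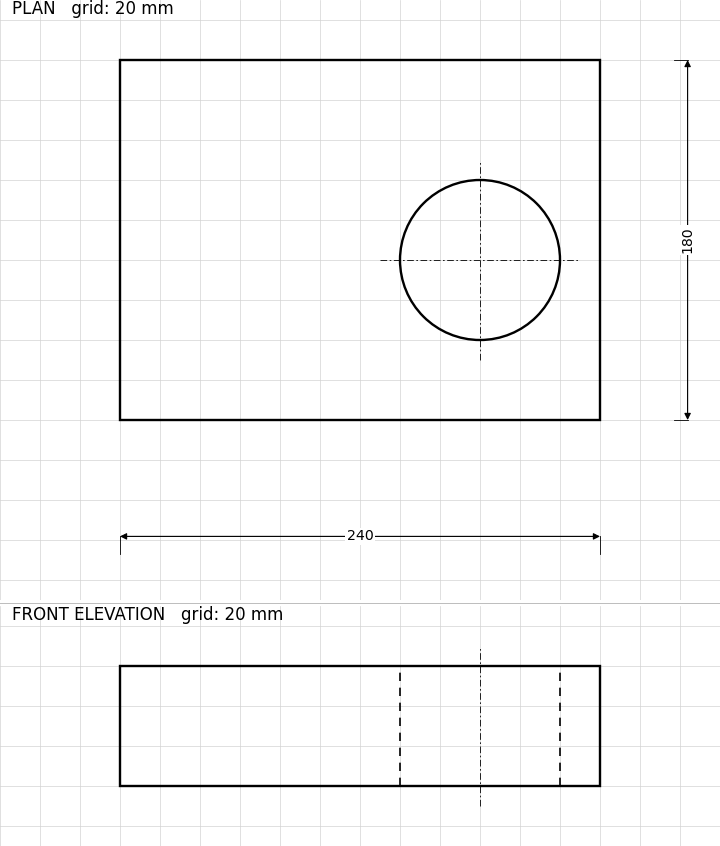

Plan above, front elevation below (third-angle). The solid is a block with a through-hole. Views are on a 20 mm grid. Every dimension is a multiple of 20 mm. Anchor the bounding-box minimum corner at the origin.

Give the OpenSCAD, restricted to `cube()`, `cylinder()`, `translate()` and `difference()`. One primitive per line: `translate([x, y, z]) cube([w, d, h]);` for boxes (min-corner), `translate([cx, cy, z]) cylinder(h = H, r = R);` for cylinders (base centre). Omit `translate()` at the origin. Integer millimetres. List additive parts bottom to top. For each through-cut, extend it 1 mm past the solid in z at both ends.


difference() {
  cube([240, 180, 60]);
  translate([180, 80, -1]) cylinder(h = 62, r = 40);
}
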